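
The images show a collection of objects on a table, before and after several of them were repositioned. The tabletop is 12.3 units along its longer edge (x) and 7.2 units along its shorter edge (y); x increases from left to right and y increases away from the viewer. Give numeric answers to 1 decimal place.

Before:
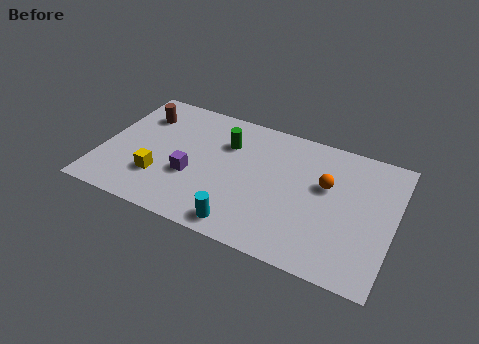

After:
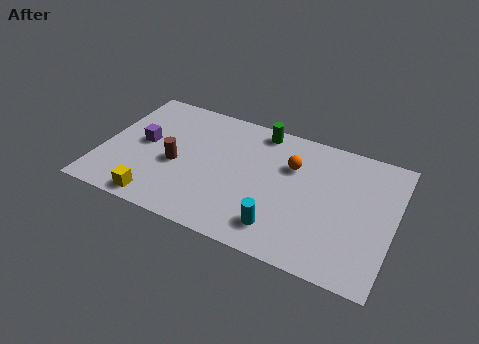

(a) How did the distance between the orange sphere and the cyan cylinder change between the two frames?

-1.2

Before: roughly 4.7 units apart; after: 3.5. That's 1.2 units closer together.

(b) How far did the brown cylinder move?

2.9

The brown cylinder was near (1.4, 5.4) before and (3.2, 3.1) after, so it travelled √(1.8² + 2.3²) ≈ 2.9 units.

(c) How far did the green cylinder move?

1.8

From (5.1, 5.1) to (6.4, 6.4), the green cylinder covered √(1.3² + 1.3²) ≈ 1.8 units.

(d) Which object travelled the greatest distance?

the brown cylinder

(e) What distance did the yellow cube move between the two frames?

1.3

The yellow cube moved from about (2.6, 2.1) to (2.7, 0.8), a distance of √(0.1² + 1.3²) ≈ 1.3.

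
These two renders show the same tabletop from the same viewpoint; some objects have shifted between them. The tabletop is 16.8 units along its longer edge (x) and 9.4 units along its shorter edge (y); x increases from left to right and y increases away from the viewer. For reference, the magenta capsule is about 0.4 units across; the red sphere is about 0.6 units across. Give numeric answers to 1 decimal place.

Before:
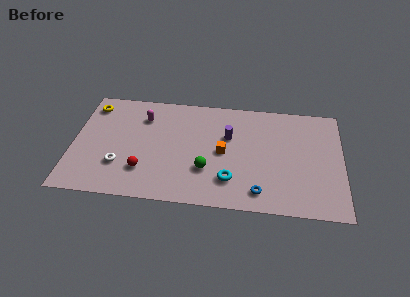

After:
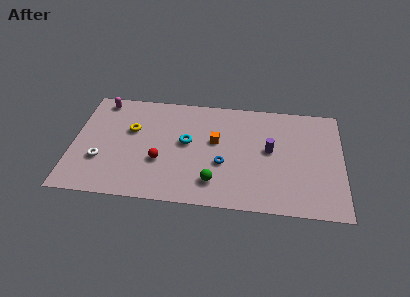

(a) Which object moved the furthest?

the cyan torus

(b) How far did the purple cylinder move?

2.8

The purple cylinder moved from about (9.7, 6.0) to (12.3, 5.1), a distance of √(2.6² + 0.9²) ≈ 2.8.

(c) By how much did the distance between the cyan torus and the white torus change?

-1.2

The distance was about 6.9 in the first image and 5.7 in the second, so they moved 1.2 units closer together.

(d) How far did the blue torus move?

3.1

The blue torus was near (11.7, 1.5) before and (9.4, 3.6) after, so it travelled √(2.3² + 2.1²) ≈ 3.1 units.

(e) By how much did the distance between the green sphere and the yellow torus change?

-2.2

Before: roughly 8.8 units apart; after: 6.6. That's 2.2 units closer together.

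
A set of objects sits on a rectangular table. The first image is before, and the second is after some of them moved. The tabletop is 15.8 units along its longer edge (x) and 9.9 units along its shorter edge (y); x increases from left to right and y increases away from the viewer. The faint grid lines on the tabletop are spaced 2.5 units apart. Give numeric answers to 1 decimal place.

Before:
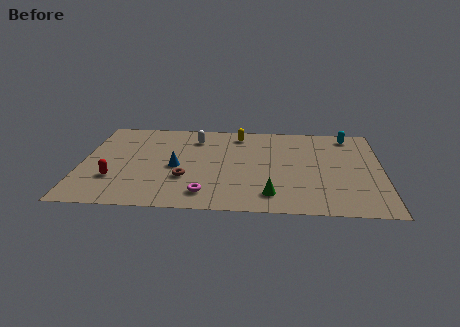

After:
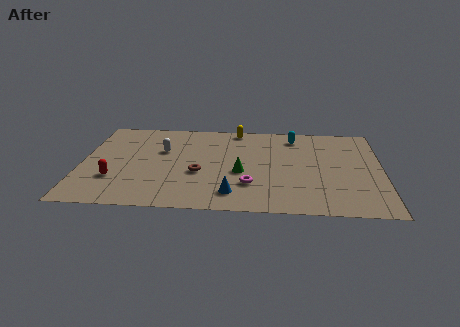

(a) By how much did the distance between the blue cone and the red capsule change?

+2.8

Before: roughly 3.5 units apart; after: 6.3. That's 2.8 units further apart.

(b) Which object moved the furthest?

the blue cone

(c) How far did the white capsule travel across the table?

2.3

From (5.9, 7.8) to (4.2, 6.3), the white capsule covered √(1.7² + 1.5²) ≈ 2.3 units.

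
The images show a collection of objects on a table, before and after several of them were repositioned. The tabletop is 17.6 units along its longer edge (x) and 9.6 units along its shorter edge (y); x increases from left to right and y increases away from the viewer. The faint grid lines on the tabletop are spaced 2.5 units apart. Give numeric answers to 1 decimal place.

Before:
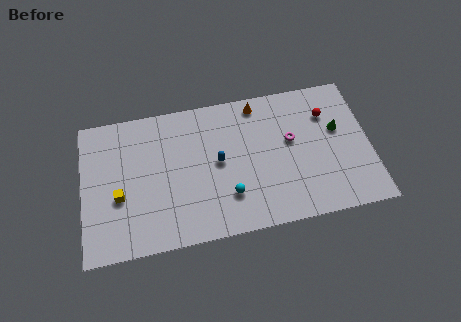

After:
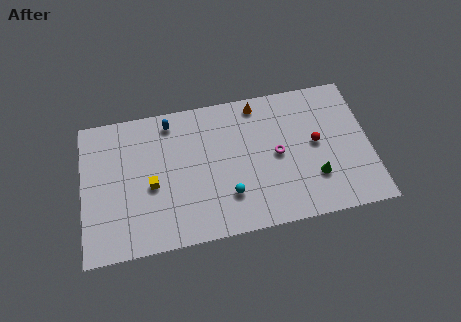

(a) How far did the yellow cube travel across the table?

2.0

The yellow cube moved from about (2.2, 3.8) to (4.2, 4.2), a distance of √(2.0² + 0.4²) ≈ 2.0.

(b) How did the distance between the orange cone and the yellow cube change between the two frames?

-1.9

The distance was about 9.9 in the first image and 8.0 in the second, so they moved 1.9 units closer together.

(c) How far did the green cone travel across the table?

3.4

The green cone moved from about (15.7, 5.8) to (14.1, 2.8), a distance of √(1.6² + 3.0²) ≈ 3.4.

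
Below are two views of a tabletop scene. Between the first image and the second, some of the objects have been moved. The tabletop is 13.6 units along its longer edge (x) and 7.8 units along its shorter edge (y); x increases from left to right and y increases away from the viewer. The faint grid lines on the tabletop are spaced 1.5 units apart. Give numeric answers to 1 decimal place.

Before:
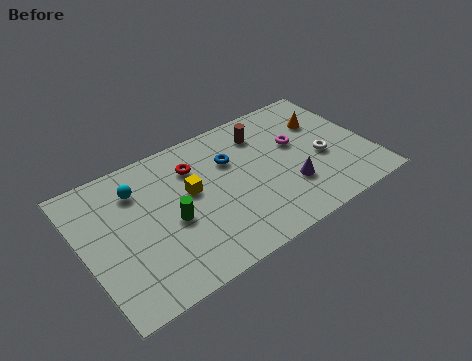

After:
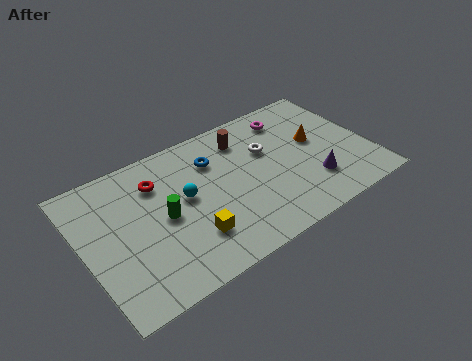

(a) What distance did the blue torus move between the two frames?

0.9

From (7.2, 5.3) to (6.4, 5.7), the blue torus covered √(0.8² + 0.4²) ≈ 0.9 units.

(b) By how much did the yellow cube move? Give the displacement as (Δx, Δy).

(-0.4, -2.4)

The yellow cube was at about (5.1, 4.5) and moved to about (4.7, 2.1).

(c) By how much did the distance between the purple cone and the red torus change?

+2.6

The distance was about 5.2 in the first image and 7.8 in the second, so they moved 2.6 units further apart.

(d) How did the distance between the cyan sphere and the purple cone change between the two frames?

-1.4

Before: roughly 7.6 units apart; after: 6.2. That's 1.4 units closer together.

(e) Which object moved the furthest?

the white torus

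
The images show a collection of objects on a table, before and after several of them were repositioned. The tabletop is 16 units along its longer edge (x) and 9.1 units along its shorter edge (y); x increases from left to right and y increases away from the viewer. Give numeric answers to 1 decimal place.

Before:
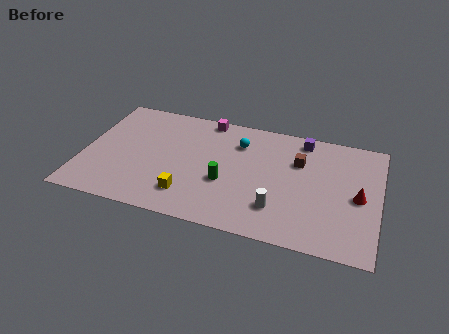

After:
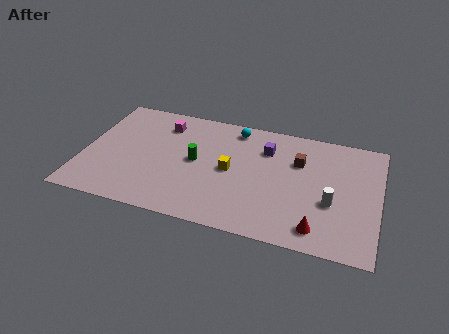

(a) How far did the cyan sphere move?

1.1

The cyan sphere was near (8.3, 6.8) before and (8.0, 7.9) after, so it travelled √(0.3² + 1.1²) ≈ 1.1 units.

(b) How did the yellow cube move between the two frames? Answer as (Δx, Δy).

(2.1, 2.5)

From the two frames, the yellow cube sits at roughly (5.9, 2.0) before and (8.0, 4.5) after.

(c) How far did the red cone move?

3.5

The red cone was near (14.9, 4.3) before and (12.9, 1.4) after, so it travelled √(2.0² + 2.9²) ≈ 3.5 units.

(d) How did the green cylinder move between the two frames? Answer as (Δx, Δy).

(-1.7, 1.2)

The green cylinder started near (7.8, 3.5) and ended near (6.1, 4.7).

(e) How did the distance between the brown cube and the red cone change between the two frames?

+1.2

Before: roughly 3.8 units apart; after: 5.0. That's 1.2 units further apart.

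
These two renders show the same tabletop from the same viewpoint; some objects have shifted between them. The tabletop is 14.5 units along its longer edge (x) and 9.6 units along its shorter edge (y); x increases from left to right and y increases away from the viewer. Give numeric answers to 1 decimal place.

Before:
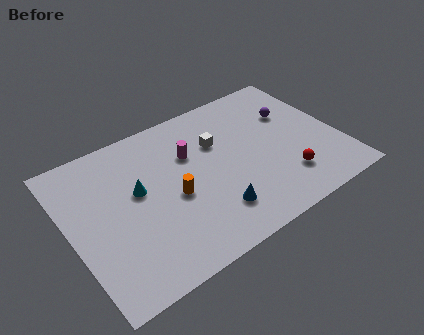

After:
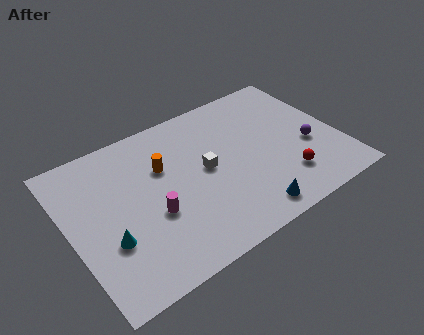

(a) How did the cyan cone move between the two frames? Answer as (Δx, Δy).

(-1.9, -2.2)

The cyan cone started near (3.7, 5.5) and ended near (1.8, 3.3).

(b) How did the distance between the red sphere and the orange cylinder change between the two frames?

+1.1

The distance was about 6.1 in the first image and 7.2 in the second, so they moved 1.1 units further apart.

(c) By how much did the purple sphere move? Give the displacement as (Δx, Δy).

(0.4, -2.6)

The purple sphere started near (12.4, 6.4) and ended near (12.8, 3.8).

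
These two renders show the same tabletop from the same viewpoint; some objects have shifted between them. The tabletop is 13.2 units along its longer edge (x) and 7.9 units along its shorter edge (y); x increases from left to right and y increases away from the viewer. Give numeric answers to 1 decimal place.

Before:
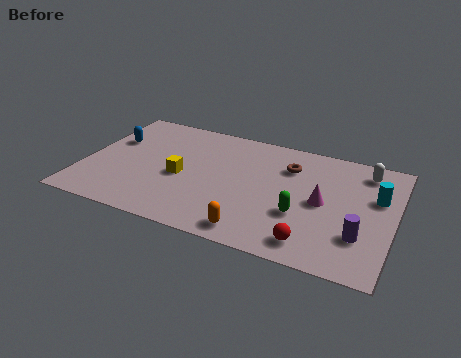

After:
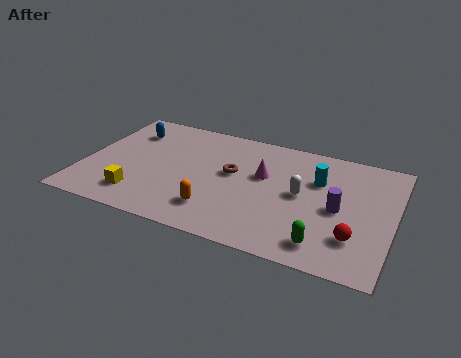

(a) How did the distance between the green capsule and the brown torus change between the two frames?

+2.2

The distance was about 3.1 in the first image and 5.3 in the second, so they moved 2.2 units further apart.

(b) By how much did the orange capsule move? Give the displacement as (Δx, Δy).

(-1.7, 0.8)

The orange capsule started near (7.6, 1.0) and ended near (5.9, 1.8).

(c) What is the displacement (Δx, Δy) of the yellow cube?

(-1.6, -1.9)

From the two frames, the yellow cube sits at roughly (4.2, 3.5) before and (2.6, 1.6) after.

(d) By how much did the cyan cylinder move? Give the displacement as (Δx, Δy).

(-2.5, 0.3)

From the two frames, the cyan cylinder sits at roughly (12.4, 5.0) before and (9.9, 5.3) after.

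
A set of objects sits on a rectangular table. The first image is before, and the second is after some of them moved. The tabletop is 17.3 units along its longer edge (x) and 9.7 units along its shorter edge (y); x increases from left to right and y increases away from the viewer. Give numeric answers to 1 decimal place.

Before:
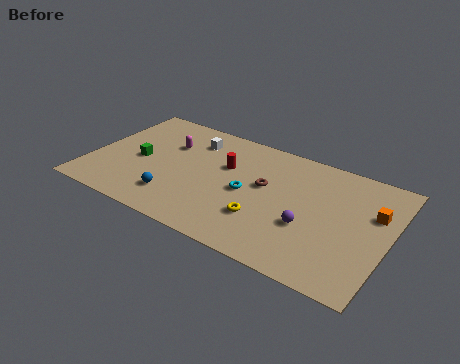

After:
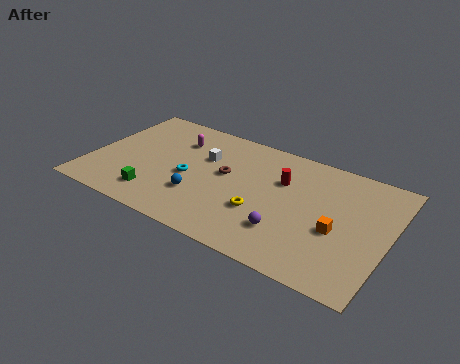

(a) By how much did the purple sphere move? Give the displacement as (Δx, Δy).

(-1.1, -1.0)

The purple sphere was at about (12.9, 3.6) and moved to about (11.8, 2.6).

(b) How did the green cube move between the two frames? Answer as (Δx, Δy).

(1.4, -2.6)

The green cube was at about (2.8, 4.5) and moved to about (4.2, 1.9).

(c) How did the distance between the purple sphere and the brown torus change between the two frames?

+1.5

Before: roughly 3.4 units apart; after: 4.9. That's 1.5 units further apart.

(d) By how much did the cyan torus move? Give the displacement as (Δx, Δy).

(-3.4, -0.3)

From the two frames, the cyan torus sits at roughly (9.2, 4.6) before and (5.8, 4.3) after.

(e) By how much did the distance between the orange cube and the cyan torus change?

+1.4

They were about 7.3 units apart before and 8.7 after — 1.4 units further apart.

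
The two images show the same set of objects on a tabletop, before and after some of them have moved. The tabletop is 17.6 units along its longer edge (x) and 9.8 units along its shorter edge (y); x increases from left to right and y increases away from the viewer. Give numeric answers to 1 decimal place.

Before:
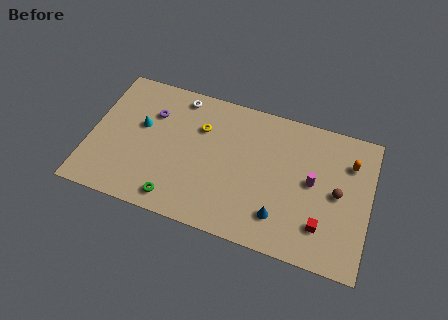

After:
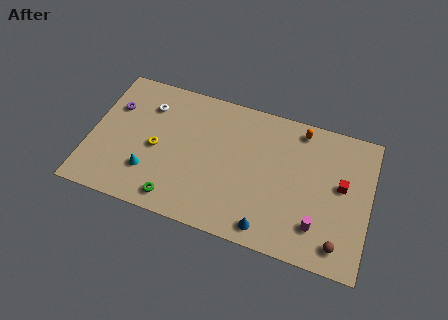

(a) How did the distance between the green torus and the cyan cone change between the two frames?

-2.9

Before: roughly 5.2 units apart; after: 2.3. That's 2.9 units closer together.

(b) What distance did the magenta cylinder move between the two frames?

2.9

The magenta cylinder moved from about (14.0, 5.2) to (14.5, 2.3), a distance of √(0.5² + 2.9²) ≈ 2.9.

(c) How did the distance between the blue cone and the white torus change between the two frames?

+0.8

They were about 9.4 units apart before and 10.2 after — 0.8 units further apart.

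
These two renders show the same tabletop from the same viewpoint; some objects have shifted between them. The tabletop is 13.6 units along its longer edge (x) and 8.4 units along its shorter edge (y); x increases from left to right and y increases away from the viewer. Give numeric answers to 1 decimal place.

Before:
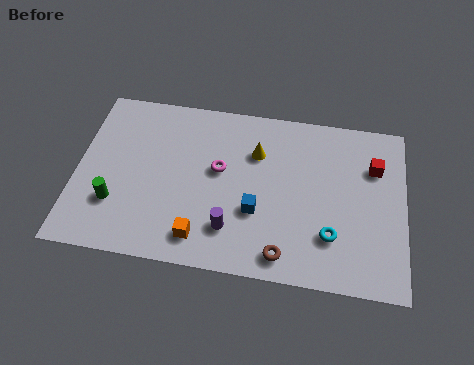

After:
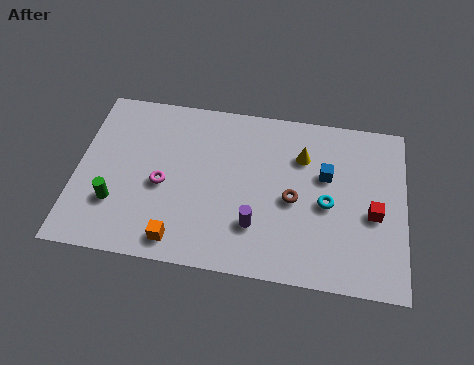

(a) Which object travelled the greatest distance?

the blue cube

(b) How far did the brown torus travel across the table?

2.7

From (8.7, 1.1) to (9.0, 3.8), the brown torus covered √(0.3² + 2.7²) ≈ 2.7 units.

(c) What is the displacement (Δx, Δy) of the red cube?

(0.0, -2.3)

From the two frames, the red cube sits at roughly (12.3, 5.9) before and (12.3, 3.6) after.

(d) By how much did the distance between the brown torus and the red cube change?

-2.7

Before: roughly 6.0 units apart; after: 3.3. That's 2.7 units closer together.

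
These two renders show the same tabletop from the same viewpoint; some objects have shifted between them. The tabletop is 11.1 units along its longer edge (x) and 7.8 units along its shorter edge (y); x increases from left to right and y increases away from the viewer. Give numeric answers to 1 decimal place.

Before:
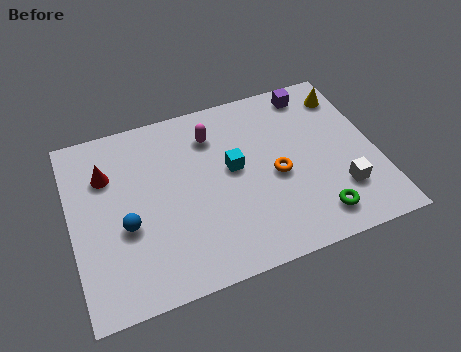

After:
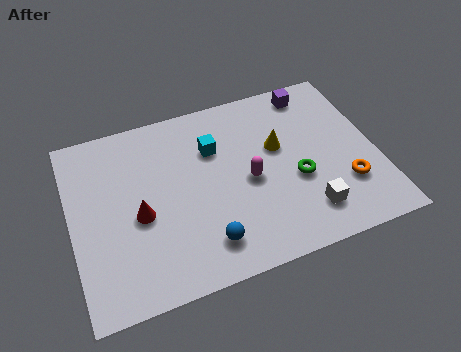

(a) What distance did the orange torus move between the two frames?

2.7

The orange torus moved from about (7.4, 3.5) to (9.8, 2.3), a distance of √(2.4² + 1.2²) ≈ 2.7.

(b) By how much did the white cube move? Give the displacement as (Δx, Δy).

(-1.3, -0.5)

From the two frames, the white cube sits at roughly (9.6, 2.1) before and (8.3, 1.6) after.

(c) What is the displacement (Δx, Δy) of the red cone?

(1.0, -2.1)

The red cone started near (1.4, 5.5) and ended near (2.4, 3.4).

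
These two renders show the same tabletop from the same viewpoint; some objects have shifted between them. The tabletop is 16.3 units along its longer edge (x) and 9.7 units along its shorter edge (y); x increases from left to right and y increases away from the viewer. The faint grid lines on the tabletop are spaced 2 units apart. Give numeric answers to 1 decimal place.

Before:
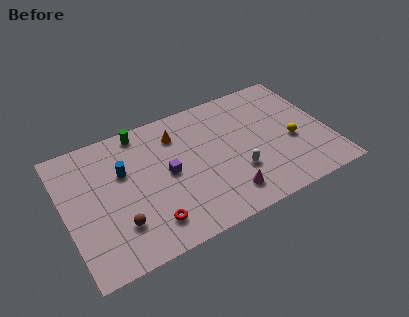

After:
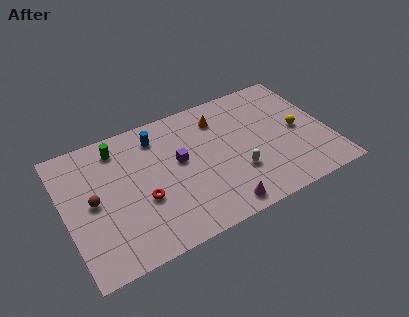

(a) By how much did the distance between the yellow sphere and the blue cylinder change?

-1.4

The distance was about 10.5 in the first image and 9.1 in the second, so they moved 1.4 units closer together.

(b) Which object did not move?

the white capsule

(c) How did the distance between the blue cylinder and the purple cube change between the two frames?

-0.3

They were about 2.9 units apart before and 2.6 after — 0.3 units closer together.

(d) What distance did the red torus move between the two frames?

1.8

From (4.8, 1.9) to (4.6, 3.7), the red torus covered √(0.2² + 1.8²) ≈ 1.8 units.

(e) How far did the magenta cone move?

0.9

The magenta cone moved from about (9.5, 1.8) to (9.0, 1.1), a distance of √(0.5² + 0.7²) ≈ 0.9.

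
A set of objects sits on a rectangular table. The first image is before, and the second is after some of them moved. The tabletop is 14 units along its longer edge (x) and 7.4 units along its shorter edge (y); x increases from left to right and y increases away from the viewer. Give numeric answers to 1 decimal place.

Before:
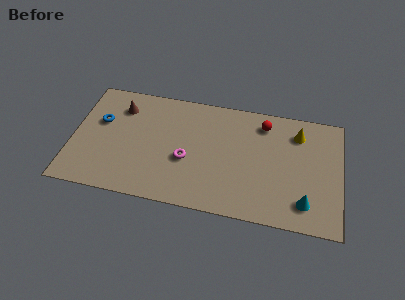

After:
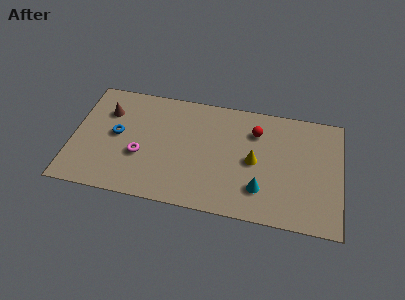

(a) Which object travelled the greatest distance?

the yellow cone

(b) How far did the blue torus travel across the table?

1.1

From (1.4, 4.6) to (2.3, 3.9), the blue torus covered √(0.9² + 0.7²) ≈ 1.1 units.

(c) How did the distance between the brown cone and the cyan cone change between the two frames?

-1.8

They were about 10.7 units apart before and 8.9 after — 1.8 units closer together.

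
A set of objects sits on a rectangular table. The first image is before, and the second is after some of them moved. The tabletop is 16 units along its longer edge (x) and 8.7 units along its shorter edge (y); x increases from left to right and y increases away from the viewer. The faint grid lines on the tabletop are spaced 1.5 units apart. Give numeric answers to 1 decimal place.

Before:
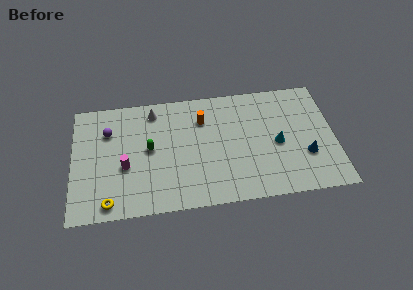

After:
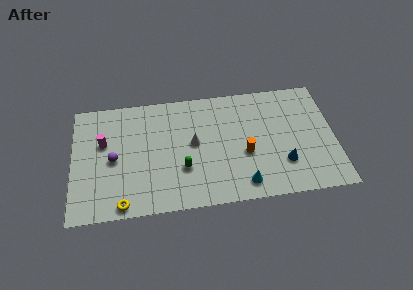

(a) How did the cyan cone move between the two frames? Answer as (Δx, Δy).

(-2.2, -2.7)

From the two frames, the cyan cone sits at roughly (12.5, 4.0) before and (10.3, 1.3) after.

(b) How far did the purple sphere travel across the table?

2.1

The purple sphere was near (2.2, 6.2) before and (2.5, 4.1) after, so it travelled √(0.3² + 2.1²) ≈ 2.1 units.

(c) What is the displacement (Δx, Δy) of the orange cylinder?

(2.5, -2.9)

The orange cylinder was at about (8.0, 6.4) and moved to about (10.5, 3.5).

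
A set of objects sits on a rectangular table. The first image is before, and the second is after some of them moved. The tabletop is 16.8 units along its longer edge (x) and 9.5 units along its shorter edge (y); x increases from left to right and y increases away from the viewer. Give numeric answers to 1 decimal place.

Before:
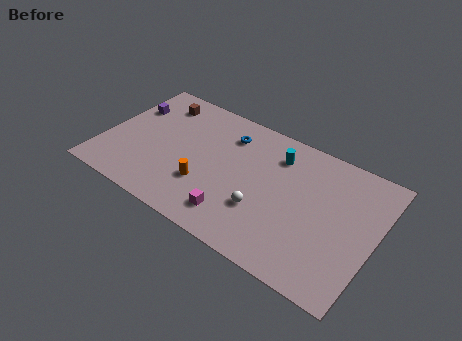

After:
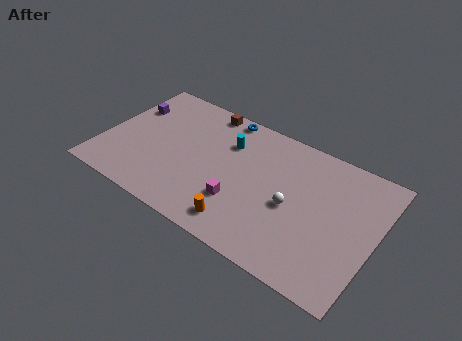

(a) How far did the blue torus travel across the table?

1.4

The blue torus was near (7.3, 7.4) before and (6.8, 8.7) after, so it travelled √(0.5² + 1.3²) ≈ 1.4 units.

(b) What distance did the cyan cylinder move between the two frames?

3.1

From (10.4, 7.4) to (7.4, 6.8), the cyan cylinder covered √(3.0² + 0.6²) ≈ 3.1 units.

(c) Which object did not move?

the purple cube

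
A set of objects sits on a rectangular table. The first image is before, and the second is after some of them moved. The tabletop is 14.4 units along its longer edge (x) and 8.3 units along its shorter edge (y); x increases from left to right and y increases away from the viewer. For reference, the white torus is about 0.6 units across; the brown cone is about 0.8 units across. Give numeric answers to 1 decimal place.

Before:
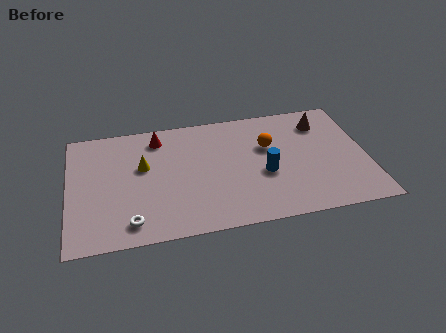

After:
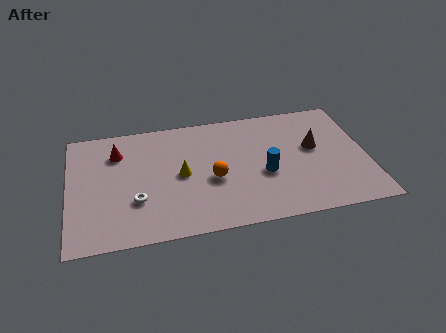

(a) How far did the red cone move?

2.1

From (4.4, 6.9) to (2.4, 6.2), the red cone covered √(2.0² + 0.7²) ≈ 2.1 units.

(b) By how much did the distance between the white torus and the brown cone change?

-1.9

Before: roughly 10.8 units apart; after: 8.9. That's 1.9 units closer together.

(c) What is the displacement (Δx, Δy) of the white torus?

(0.3, 1.4)

From the two frames, the white torus sits at roughly (2.9, 1.3) before and (3.2, 2.7) after.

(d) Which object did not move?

the blue cylinder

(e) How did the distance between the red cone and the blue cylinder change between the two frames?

+1.4

Before: roughly 6.1 units apart; after: 7.5. That's 1.4 units further apart.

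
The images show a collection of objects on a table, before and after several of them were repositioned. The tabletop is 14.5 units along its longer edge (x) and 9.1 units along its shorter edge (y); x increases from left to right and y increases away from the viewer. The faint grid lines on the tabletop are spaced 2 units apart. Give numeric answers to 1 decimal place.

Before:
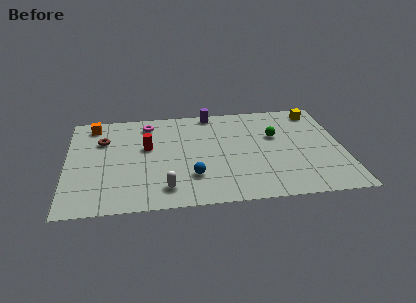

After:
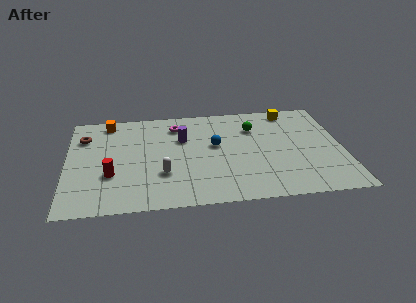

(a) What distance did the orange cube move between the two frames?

0.8

From (1.4, 7.8) to (2.2, 8.0), the orange cube covered √(0.8² + 0.2²) ≈ 0.8 units.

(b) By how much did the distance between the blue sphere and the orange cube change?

-1.1

They were about 7.4 units apart before and 6.3 after — 1.1 units closer together.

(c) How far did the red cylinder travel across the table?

3.0

From (4.2, 5.4) to (2.3, 3.1), the red cylinder covered √(1.9² + 2.3²) ≈ 3.0 units.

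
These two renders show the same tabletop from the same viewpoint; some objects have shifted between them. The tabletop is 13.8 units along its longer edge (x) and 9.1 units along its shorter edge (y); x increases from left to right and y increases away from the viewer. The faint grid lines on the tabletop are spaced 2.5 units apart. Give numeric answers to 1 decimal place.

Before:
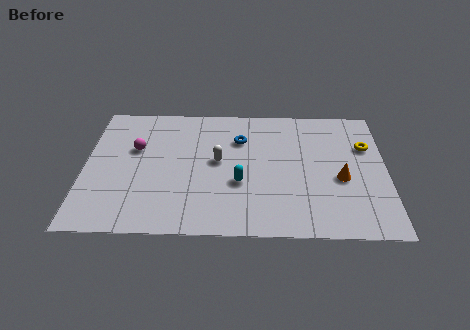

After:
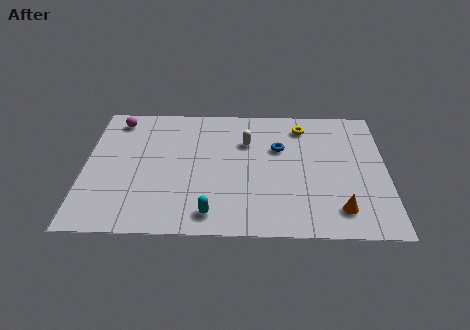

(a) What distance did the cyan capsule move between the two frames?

2.5

From (7.1, 3.4) to (5.8, 1.3), the cyan capsule covered √(1.3² + 2.1²) ≈ 2.5 units.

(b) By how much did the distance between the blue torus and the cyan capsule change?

+2.4

The distance was about 3.1 in the first image and 5.5 in the second, so they moved 2.4 units further apart.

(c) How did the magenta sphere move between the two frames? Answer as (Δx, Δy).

(-0.9, 2.1)

The magenta sphere was at about (2.3, 5.7) and moved to about (1.4, 7.8).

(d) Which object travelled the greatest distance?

the yellow torus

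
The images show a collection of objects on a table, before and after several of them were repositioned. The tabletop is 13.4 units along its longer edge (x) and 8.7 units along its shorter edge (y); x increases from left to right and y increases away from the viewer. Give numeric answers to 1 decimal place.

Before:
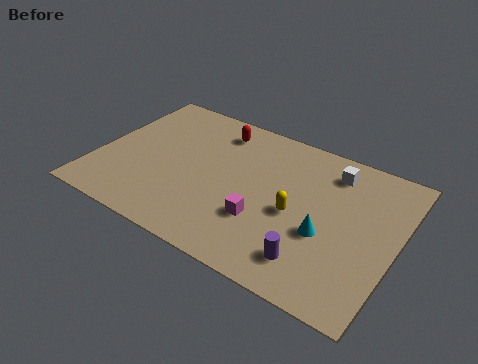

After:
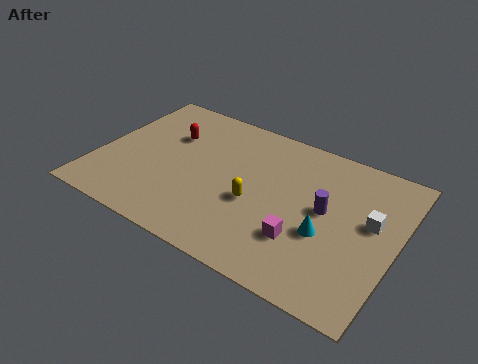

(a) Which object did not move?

the cyan cone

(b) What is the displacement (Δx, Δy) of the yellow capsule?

(-1.8, -0.3)

From the two frames, the yellow capsule sits at roughly (9.0, 3.9) before and (7.2, 3.6) after.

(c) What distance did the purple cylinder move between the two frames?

3.0

The purple cylinder was near (10.1, 1.7) before and (10.2, 4.7) after, so it travelled √(0.1² + 3.0²) ≈ 3.0 units.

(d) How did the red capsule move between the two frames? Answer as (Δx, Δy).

(-2.0, -1.3)

The red capsule was at about (4.9, 7.2) and moved to about (2.9, 5.9).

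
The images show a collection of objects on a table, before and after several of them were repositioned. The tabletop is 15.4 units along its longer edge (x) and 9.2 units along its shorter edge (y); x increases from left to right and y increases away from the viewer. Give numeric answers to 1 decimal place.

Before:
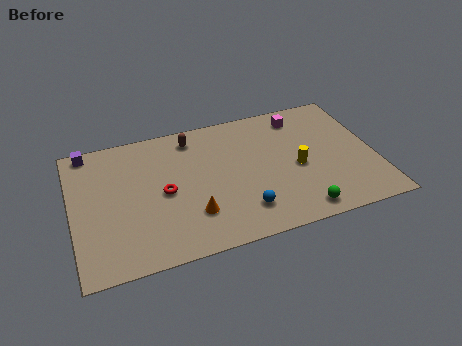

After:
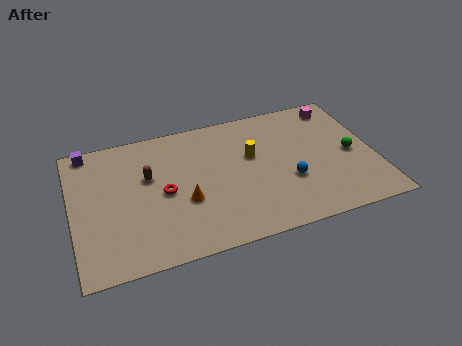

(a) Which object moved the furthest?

the green sphere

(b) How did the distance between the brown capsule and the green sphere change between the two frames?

+2.1

The distance was about 8.3 in the first image and 10.4 in the second, so they moved 2.1 units further apart.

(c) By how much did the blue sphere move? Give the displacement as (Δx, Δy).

(2.5, 1.3)

The blue sphere was at about (8.4, 2.0) and moved to about (10.9, 3.3).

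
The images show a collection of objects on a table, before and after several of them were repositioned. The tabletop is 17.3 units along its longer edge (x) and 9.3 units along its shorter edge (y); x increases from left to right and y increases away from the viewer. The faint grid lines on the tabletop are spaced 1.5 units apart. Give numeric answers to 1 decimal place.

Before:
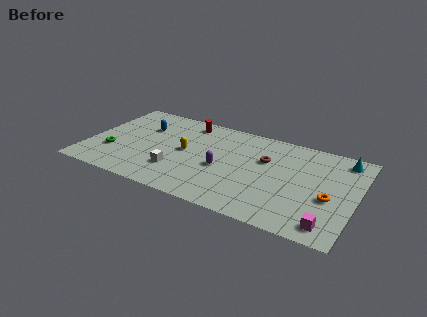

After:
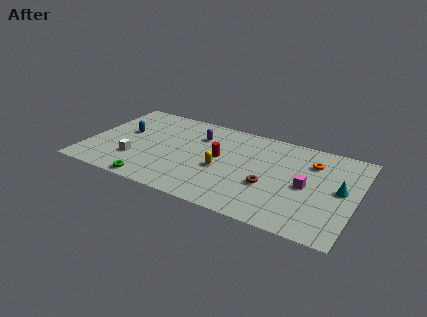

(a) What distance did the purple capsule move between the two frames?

3.4

The purple capsule was near (8.8, 4.0) before and (6.9, 6.8) after, so it travelled √(1.9² + 2.8²) ≈ 3.4 units.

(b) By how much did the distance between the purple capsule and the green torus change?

-0.8

They were about 7.2 units apart before and 6.4 after — 0.8 units closer together.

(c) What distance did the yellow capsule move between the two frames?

2.7

The yellow capsule was near (6.3, 4.8) before and (8.8, 3.9) after, so it travelled √(2.5² + 0.9²) ≈ 2.7 units.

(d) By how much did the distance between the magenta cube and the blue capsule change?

-1.6

They were about 13.6 units apart before and 12.0 after — 1.6 units closer together.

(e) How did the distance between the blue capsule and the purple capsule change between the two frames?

-1.1

The distance was about 6.0 in the first image and 4.9 in the second, so they moved 1.1 units closer together.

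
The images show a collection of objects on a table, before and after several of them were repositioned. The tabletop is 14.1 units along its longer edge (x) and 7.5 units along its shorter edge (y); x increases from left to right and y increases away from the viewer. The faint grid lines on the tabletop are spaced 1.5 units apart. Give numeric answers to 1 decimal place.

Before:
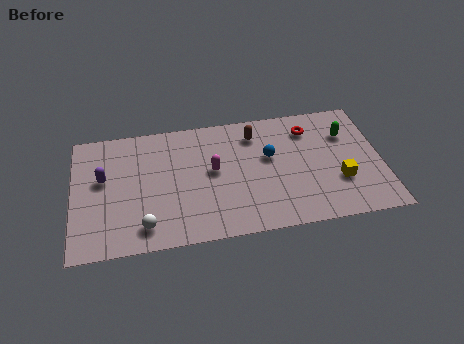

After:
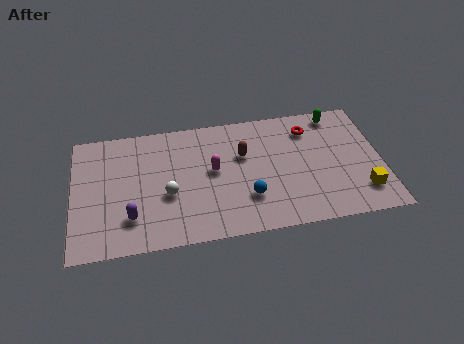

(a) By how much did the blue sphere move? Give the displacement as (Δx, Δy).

(-1.1, -2.3)

The blue sphere started near (9.0, 4.5) and ended near (7.9, 2.2).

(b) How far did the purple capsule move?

2.8

The purple capsule was near (1.4, 4.4) before and (2.6, 1.9) after, so it travelled √(1.2² + 2.5²) ≈ 2.8 units.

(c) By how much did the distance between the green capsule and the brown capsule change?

+0.5

Before: roughly 4.3 units apart; after: 4.8. That's 0.5 units further apart.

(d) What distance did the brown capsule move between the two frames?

1.3

From (8.4, 6.0) to (7.8, 4.8), the brown capsule covered √(0.6² + 1.2²) ≈ 1.3 units.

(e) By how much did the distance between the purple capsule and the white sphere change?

-1.6

Before: roughly 3.6 units apart; after: 2.0. That's 1.6 units closer together.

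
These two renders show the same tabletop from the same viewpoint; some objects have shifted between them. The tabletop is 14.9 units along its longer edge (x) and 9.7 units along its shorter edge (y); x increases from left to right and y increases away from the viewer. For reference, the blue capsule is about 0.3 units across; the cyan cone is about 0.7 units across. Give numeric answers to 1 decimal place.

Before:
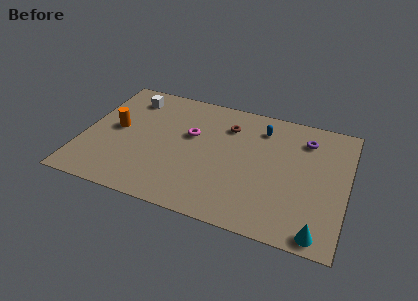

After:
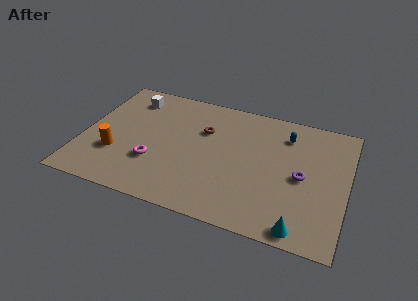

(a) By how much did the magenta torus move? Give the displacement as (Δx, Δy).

(-1.8, -2.8)

The magenta torus was at about (6.0, 5.9) and moved to about (4.2, 3.1).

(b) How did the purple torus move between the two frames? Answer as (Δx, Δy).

(0.0, -3.0)

The purple torus was at about (12.4, 7.6) and moved to about (12.4, 4.6).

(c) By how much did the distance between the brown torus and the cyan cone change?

-0.4

Before: roughly 8.5 units apart; after: 8.1. That's 0.4 units closer together.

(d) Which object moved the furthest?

the magenta torus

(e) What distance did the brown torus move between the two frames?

1.5

The brown torus moved from about (8.0, 7.3) to (6.7, 6.5), a distance of √(1.3² + 0.8²) ≈ 1.5.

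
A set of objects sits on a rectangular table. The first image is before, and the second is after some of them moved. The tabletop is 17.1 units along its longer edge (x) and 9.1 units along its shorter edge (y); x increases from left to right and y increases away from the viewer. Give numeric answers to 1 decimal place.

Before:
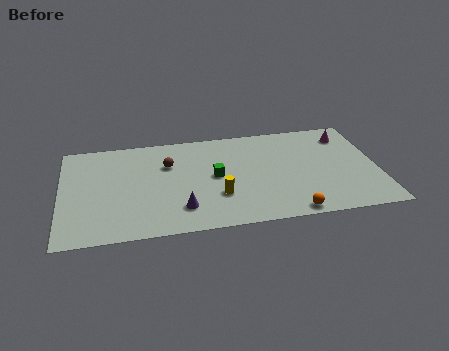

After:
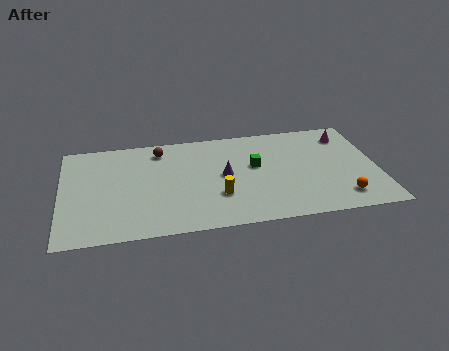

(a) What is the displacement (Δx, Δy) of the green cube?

(2.2, 0.6)

The green cube was at about (8.3, 4.7) and moved to about (10.5, 5.3).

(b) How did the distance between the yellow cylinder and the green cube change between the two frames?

+1.4

Before: roughly 1.8 units apart; after: 3.2. That's 1.4 units further apart.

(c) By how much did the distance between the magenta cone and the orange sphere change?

-1.7

They were about 7.3 units apart before and 5.6 after — 1.7 units closer together.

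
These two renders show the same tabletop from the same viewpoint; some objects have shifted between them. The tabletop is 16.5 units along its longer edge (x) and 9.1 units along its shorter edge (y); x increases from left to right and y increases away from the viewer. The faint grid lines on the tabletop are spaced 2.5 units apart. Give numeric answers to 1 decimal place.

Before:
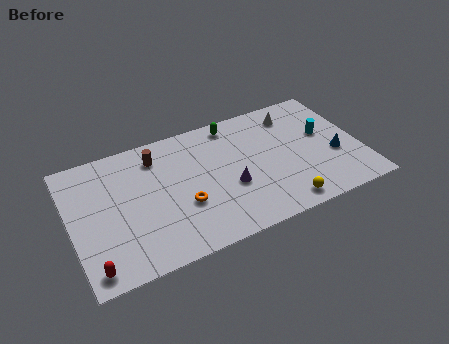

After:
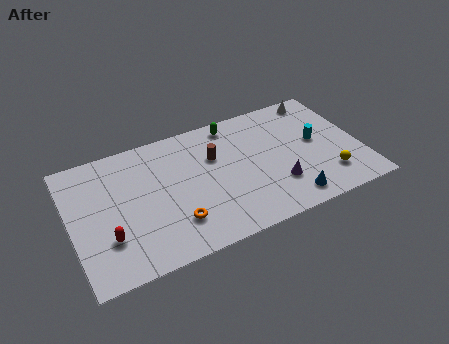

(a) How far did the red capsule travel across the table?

1.9

The red capsule was near (0.9, 1.1) before and (1.9, 2.7) after, so it travelled √(1.0² + 1.6²) ≈ 1.9 units.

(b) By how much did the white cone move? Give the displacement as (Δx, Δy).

(1.6, 0.7)

From the two frames, the white cone sits at roughly (13.1, 7.4) before and (14.7, 8.1) after.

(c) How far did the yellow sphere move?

3.0

The yellow sphere was near (11.6, 1.1) before and (14.4, 2.1) after, so it travelled √(2.8² + 1.0²) ≈ 3.0 units.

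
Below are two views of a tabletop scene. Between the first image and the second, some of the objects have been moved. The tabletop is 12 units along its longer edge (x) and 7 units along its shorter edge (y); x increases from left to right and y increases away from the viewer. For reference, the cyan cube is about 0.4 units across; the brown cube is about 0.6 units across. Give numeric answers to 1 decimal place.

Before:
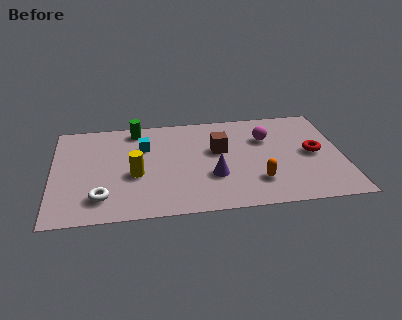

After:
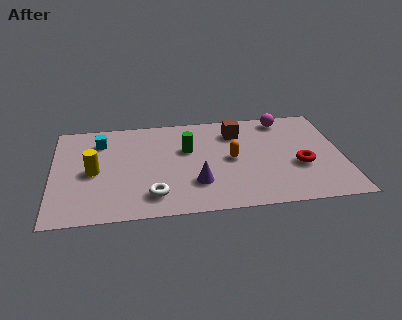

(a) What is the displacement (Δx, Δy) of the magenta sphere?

(0.8, 1.3)

The magenta sphere started near (8.9, 4.8) and ended near (9.7, 6.1).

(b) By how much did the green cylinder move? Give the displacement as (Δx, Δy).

(2.1, -1.7)

The green cylinder started near (3.5, 6.1) and ended near (5.6, 4.4).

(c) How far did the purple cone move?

0.8

The purple cone was near (6.6, 2.4) before and (5.9, 2.0) after, so it travelled √(0.7² + 0.4²) ≈ 0.8 units.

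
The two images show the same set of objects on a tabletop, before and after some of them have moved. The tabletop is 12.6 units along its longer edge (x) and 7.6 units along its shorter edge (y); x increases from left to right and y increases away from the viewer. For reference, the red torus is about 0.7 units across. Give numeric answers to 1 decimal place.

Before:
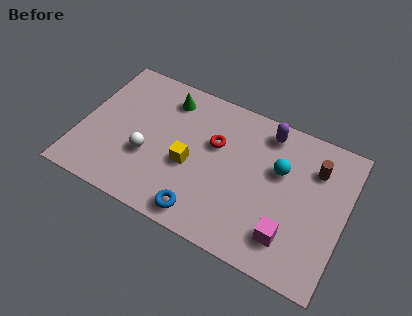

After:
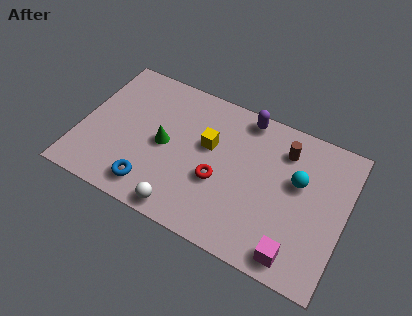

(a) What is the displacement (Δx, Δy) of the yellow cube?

(0.7, 1.4)

The yellow cube started near (5.3, 3.2) and ended near (6.0, 4.6).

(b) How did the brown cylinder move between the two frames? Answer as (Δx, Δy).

(-1.5, 0.3)

The brown cylinder started near (11.0, 5.6) and ended near (9.5, 5.9).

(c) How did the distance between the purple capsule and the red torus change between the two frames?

+1.0

They were about 2.9 units apart before and 3.9 after — 1.0 units further apart.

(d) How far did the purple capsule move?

1.1

The purple capsule was near (8.6, 6.5) before and (7.5, 6.8) after, so it travelled √(1.1² + 0.3²) ≈ 1.1 units.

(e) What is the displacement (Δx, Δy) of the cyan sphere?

(0.9, -0.2)

The cyan sphere was at about (9.4, 4.8) and moved to about (10.3, 4.6).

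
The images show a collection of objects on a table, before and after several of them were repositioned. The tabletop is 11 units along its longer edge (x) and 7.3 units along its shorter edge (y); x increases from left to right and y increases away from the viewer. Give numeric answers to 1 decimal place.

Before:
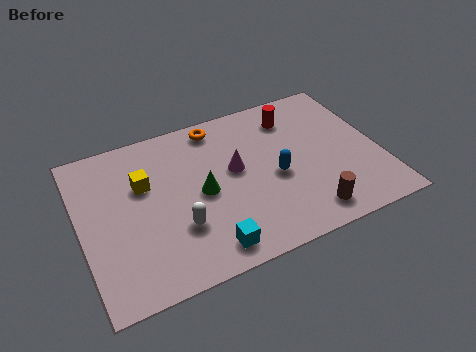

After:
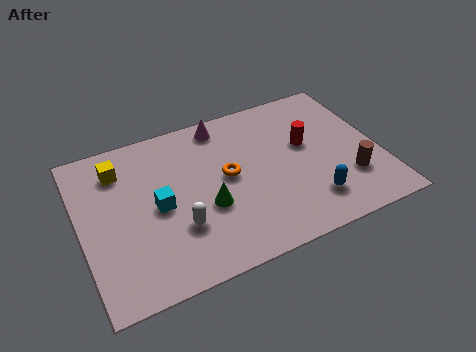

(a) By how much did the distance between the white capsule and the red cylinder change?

-0.5

Before: roughly 5.9 units apart; after: 5.4. That's 0.5 units closer together.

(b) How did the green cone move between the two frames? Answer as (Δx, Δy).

(0.1, -0.7)

The green cone started near (4.4, 3.5) and ended near (4.5, 2.8).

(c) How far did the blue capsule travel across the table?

1.9

From (7.1, 3.2) to (8.2, 1.6), the blue capsule covered √(1.1² + 1.6²) ≈ 1.9 units.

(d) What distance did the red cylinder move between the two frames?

1.5

From (8.1, 5.8) to (8.4, 4.3), the red cylinder covered √(0.3² + 1.5²) ≈ 1.5 units.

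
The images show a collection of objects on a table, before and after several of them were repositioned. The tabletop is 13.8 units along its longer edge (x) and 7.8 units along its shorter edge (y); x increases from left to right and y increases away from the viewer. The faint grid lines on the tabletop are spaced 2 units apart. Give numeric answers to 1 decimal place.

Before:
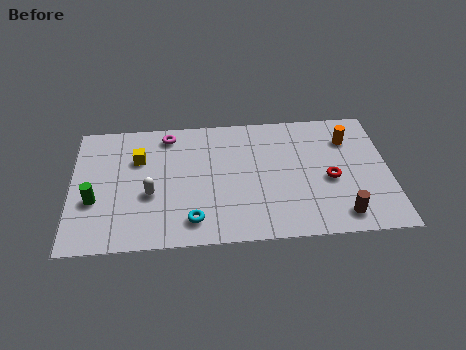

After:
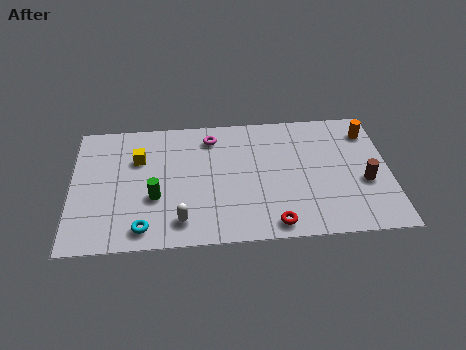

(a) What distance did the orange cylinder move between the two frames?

1.0

The orange cylinder moved from about (12.1, 5.8) to (13.0, 6.2), a distance of √(0.9² + 0.4²) ≈ 1.0.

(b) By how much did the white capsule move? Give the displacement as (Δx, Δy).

(1.3, -1.7)

The white capsule was at about (3.4, 3.1) and moved to about (4.7, 1.4).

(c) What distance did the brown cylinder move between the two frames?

2.2

The brown cylinder was near (11.6, 1.2) before and (12.7, 3.1) after, so it travelled √(1.1² + 1.9²) ≈ 2.2 units.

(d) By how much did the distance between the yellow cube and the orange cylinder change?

+0.9

Before: roughly 9.2 units apart; after: 10.1. That's 0.9 units further apart.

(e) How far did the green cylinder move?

2.6

The green cylinder was near (1.0, 2.9) before and (3.6, 2.9) after, so it travelled √(2.6² + 0.0²) ≈ 2.6 units.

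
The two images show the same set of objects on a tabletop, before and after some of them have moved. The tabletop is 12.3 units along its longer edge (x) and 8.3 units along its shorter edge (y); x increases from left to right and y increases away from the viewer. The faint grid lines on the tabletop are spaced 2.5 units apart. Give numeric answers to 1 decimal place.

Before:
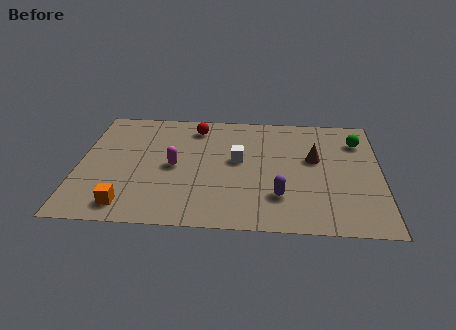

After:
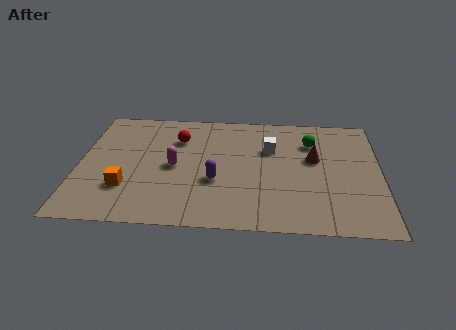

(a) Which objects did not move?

the brown cone and the magenta capsule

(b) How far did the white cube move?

1.6

The white cube was near (6.5, 4.6) before and (7.8, 5.5) after, so it travelled √(1.3² + 0.9²) ≈ 1.6 units.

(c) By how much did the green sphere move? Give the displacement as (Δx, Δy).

(-1.9, -0.2)

From the two frames, the green sphere sits at roughly (11.4, 6.3) before and (9.5, 6.1) after.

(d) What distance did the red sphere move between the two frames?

1.1

From (4.7, 6.9) to (4.0, 6.0), the red sphere covered √(0.7² + 0.9²) ≈ 1.1 units.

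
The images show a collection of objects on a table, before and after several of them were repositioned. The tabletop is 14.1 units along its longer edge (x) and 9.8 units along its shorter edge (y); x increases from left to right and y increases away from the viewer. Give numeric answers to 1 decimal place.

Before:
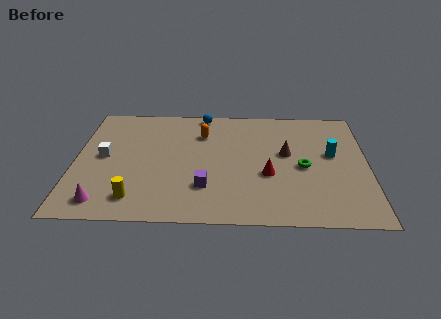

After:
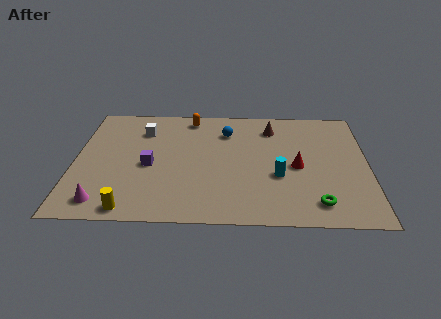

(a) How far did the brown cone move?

2.3

From (10.2, 5.6) to (9.5, 7.8), the brown cone covered √(0.7² + 2.2²) ≈ 2.3 units.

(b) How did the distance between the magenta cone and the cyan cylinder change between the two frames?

-3.1

The distance was about 11.7 in the first image and 8.6 in the second, so they moved 3.1 units closer together.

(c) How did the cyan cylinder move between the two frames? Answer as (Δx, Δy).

(-2.6, -1.9)

The cyan cylinder started near (12.4, 5.6) and ended near (9.8, 3.7).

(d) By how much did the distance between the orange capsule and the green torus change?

+3.7

They were about 5.6 units apart before and 9.3 after — 3.7 units further apart.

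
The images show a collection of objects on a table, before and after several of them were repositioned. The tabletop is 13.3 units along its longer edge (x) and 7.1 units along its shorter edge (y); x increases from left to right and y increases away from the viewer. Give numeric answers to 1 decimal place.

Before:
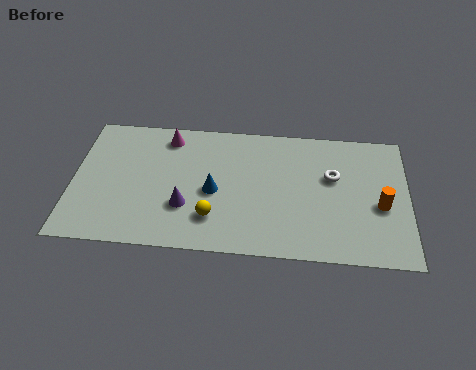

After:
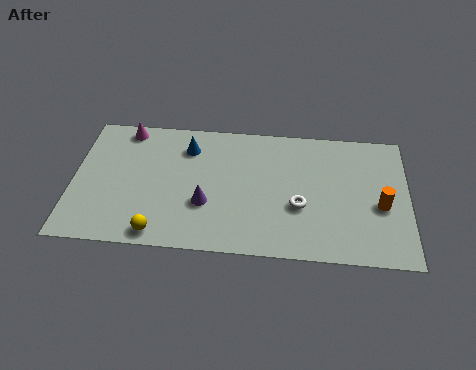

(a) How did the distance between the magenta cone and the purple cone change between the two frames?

+1.2

They were about 3.8 units apart before and 5.0 after — 1.2 units further apart.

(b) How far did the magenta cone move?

1.7

The magenta cone moved from about (3.7, 6.0) to (2.0, 6.3), a distance of √(1.7² + 0.3²) ≈ 1.7.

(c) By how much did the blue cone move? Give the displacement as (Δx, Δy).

(-1.1, 2.3)

From the two frames, the blue cone sits at roughly (5.6, 3.2) before and (4.5, 5.5) after.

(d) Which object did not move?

the orange cylinder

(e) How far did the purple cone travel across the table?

0.8

The purple cone was near (4.5, 2.3) before and (5.3, 2.5) after, so it travelled √(0.8² + 0.2²) ≈ 0.8 units.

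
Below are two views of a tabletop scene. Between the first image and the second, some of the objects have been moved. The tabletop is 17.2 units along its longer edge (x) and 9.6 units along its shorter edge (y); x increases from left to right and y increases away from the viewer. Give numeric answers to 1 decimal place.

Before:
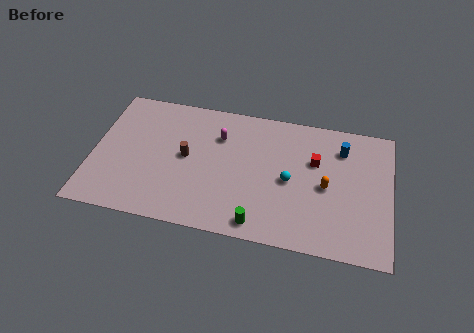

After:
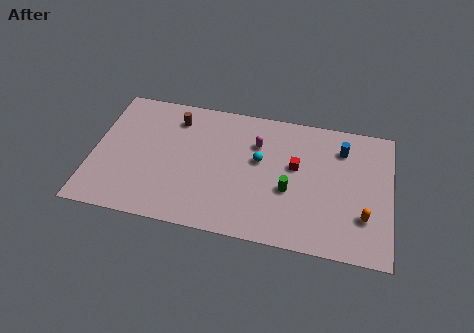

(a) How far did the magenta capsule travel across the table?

2.2

The magenta capsule moved from about (7.2, 6.9) to (9.4, 6.8), a distance of √(2.2² + 0.1²) ≈ 2.2.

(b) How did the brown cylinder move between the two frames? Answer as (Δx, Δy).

(-0.8, 2.7)

From the two frames, the brown cylinder sits at roughly (5.4, 5.0) before and (4.6, 7.7) after.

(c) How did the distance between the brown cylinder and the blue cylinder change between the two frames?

+0.5

The distance was about 9.2 in the first image and 9.7 in the second, so they moved 0.5 units further apart.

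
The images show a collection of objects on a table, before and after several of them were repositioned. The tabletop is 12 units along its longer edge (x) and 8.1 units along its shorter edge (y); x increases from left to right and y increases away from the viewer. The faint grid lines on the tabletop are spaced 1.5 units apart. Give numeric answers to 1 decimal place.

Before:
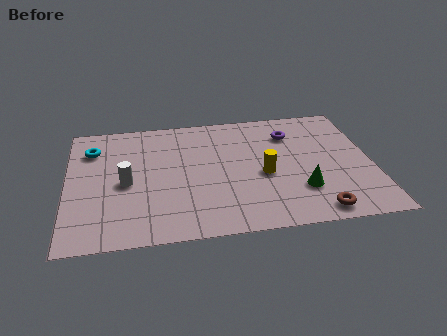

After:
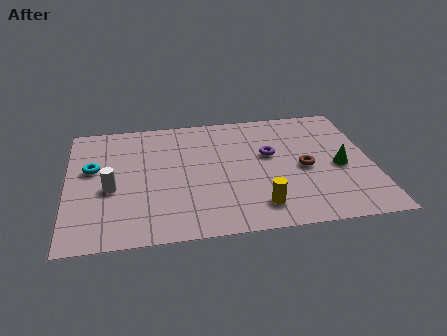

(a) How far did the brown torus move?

2.8

From (9.6, 0.9) to (9.3, 3.7), the brown torus covered √(0.3² + 2.8²) ≈ 2.8 units.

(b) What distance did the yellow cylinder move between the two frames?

2.0

The yellow cylinder moved from about (7.7, 3.5) to (7.4, 1.5), a distance of √(0.3² + 2.0²) ≈ 2.0.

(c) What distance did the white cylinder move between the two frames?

0.7

From (2.3, 3.7) to (1.7, 3.4), the white cylinder covered √(0.6² + 0.3²) ≈ 0.7 units.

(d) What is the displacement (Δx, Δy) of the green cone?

(1.6, 1.3)

The green cone started near (9.1, 2.3) and ended near (10.7, 3.6).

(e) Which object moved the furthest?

the brown torus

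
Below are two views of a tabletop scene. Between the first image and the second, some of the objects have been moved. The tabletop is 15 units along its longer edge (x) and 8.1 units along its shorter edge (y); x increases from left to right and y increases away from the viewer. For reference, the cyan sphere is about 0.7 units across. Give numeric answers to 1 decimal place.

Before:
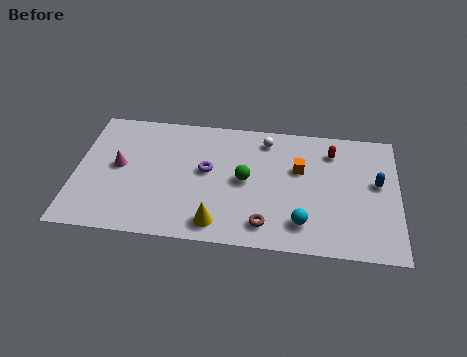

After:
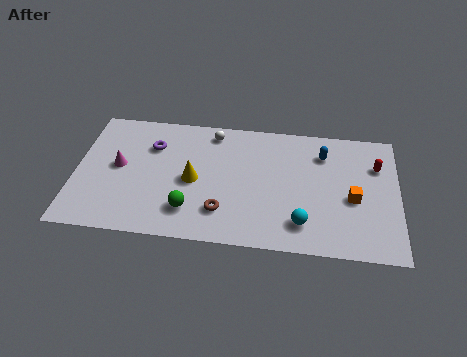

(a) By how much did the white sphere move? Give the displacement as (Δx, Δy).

(-2.5, 0.2)

The white sphere was at about (8.8, 6.8) and moved to about (6.3, 7.0).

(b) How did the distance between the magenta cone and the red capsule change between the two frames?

+2.0

The distance was about 10.1 in the first image and 12.1 in the second, so they moved 2.0 units further apart.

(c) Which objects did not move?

the magenta cone and the cyan sphere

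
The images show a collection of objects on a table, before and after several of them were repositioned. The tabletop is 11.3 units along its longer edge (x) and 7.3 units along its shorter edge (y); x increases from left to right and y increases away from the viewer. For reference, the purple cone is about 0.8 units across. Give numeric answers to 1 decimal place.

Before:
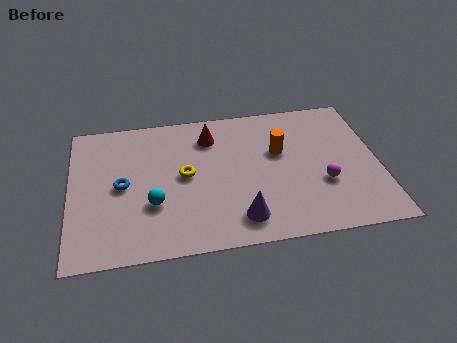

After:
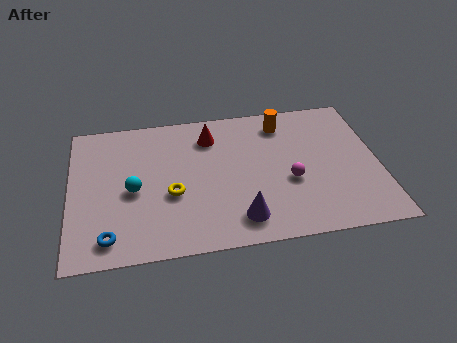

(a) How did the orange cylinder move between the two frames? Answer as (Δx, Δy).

(0.2, 1.5)

The orange cylinder started near (7.7, 4.5) and ended near (7.9, 6.0).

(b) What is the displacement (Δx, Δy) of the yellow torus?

(-0.5, -0.9)

From the two frames, the yellow torus sits at roughly (4.2, 3.8) before and (3.7, 2.9) after.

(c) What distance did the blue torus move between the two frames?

2.5

The blue torus moved from about (1.9, 3.6) to (1.4, 1.1), a distance of √(0.5² + 2.5²) ≈ 2.5.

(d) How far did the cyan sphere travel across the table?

1.1

The cyan sphere was near (3.0, 2.5) before and (2.3, 3.3) after, so it travelled √(0.7² + 0.8²) ≈ 1.1 units.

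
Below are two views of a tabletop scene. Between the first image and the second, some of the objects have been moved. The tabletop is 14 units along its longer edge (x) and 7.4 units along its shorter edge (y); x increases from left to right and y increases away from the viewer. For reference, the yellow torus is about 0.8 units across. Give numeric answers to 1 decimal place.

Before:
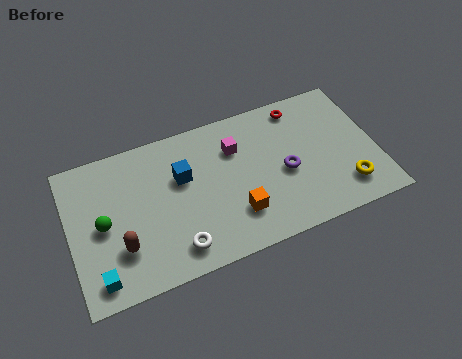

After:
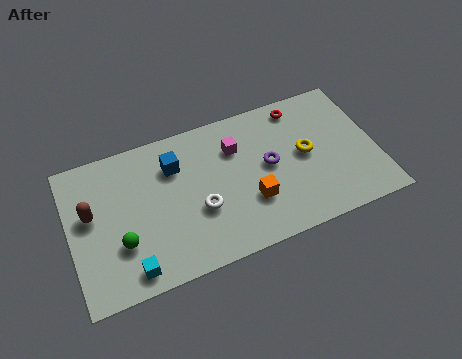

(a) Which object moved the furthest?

the yellow torus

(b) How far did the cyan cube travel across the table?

1.4

The cyan cube was near (1.1, 1.1) before and (2.5, 1.0) after, so it travelled √(1.4² + 0.1²) ≈ 1.4 units.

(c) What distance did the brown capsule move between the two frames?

2.4

The brown capsule moved from about (2.2, 2.2) to (1.0, 4.3), a distance of √(1.2² + 2.1²) ≈ 2.4.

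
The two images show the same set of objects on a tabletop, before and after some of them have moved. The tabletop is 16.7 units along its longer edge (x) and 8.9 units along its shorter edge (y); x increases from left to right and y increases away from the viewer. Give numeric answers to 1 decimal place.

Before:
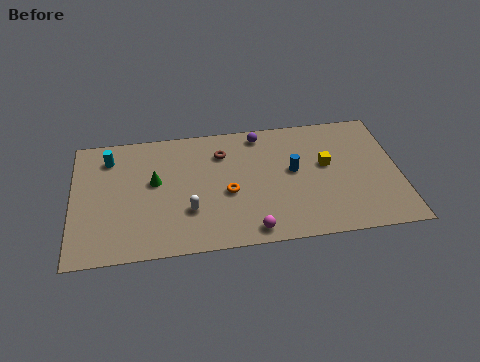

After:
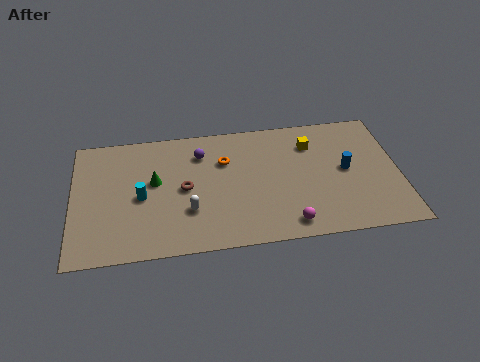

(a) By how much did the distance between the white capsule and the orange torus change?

+1.6

The distance was about 2.2 in the first image and 3.8 in the second, so they moved 1.6 units further apart.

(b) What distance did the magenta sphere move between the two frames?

1.9

The magenta sphere was near (9.0, 1.0) before and (10.9, 1.2) after, so it travelled √(1.9² + 0.2²) ≈ 1.9 units.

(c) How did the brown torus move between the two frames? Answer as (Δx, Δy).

(-2.0, -2.3)

From the two frames, the brown torus sits at roughly (7.7, 6.7) before and (5.7, 4.4) after.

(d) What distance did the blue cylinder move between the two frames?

2.7

The blue cylinder was near (11.3, 4.9) before and (14.0, 4.6) after, so it travelled √(2.7² + 0.3²) ≈ 2.7 units.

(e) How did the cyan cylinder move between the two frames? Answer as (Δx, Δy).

(1.6, -3.0)

From the two frames, the cyan cylinder sits at roughly (1.9, 7.1) before and (3.5, 4.1) after.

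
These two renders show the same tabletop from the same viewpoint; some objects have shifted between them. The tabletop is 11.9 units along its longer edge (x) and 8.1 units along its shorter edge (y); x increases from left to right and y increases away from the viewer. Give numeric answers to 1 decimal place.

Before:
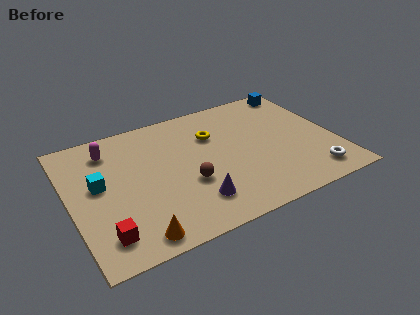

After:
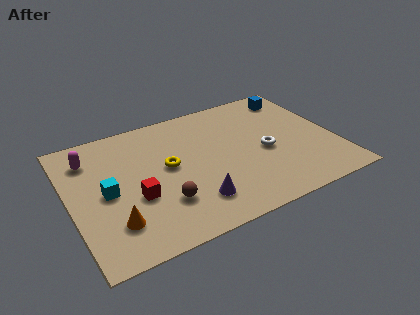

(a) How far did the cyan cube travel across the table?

0.7

The cyan cube was near (1.3, 4.5) before and (1.6, 3.9) after, so it travelled √(0.3² + 0.6²) ≈ 0.7 units.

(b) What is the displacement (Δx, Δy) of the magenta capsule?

(-0.9, -0.2)

The magenta capsule started near (2.0, 6.5) and ended near (1.1, 6.3).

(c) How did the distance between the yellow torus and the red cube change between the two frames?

-4.7

They were about 6.8 units apart before and 2.1 after — 4.7 units closer together.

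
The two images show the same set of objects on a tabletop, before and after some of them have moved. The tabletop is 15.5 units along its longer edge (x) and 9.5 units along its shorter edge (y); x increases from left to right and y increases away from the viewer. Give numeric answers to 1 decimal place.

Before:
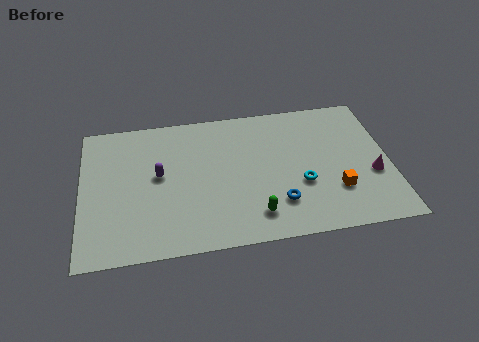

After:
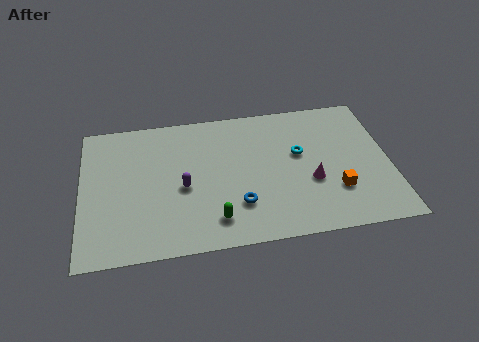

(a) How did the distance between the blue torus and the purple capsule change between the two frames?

-3.4

They were about 6.5 units apart before and 3.1 after — 3.4 units closer together.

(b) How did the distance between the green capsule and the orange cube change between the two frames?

+2.0

The distance was about 4.2 in the first image and 6.2 in the second, so they moved 2.0 units further apart.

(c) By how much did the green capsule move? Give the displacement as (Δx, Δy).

(-2.0, 0.0)

The green capsule started near (8.6, 1.8) and ended near (6.6, 1.8).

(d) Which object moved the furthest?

the magenta cone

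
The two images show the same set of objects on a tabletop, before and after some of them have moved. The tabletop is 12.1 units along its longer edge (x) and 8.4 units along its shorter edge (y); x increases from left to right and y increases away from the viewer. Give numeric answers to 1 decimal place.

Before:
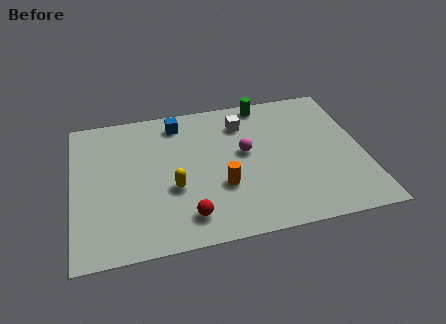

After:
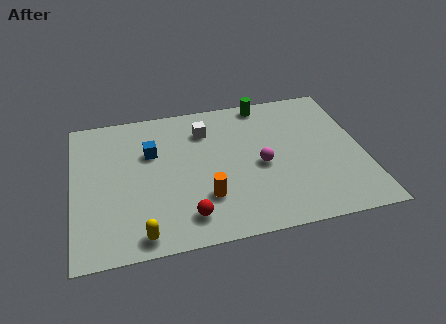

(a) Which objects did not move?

the red sphere and the green cylinder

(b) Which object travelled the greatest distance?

the yellow capsule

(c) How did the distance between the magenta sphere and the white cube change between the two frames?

+1.6

Before: roughly 1.8 units apart; after: 3.4. That's 1.6 units further apart.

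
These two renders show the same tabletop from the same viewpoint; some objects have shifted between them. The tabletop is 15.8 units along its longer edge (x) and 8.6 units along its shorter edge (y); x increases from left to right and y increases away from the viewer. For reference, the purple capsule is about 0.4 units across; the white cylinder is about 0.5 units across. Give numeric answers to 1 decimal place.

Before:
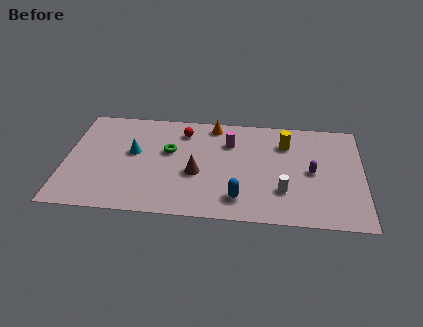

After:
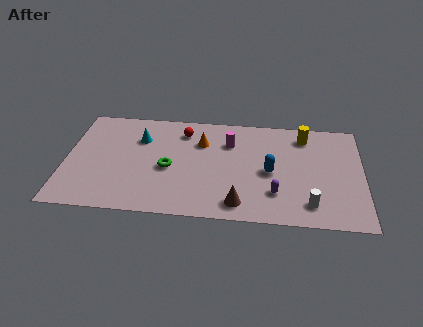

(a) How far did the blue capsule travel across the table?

2.8

The blue capsule moved from about (9.3, 1.7) to (10.9, 4.0), a distance of √(1.6² + 2.3²) ≈ 2.8.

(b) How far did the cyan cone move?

1.2

The cyan cone moved from about (3.6, 4.9) to (3.9, 6.1), a distance of √(0.3² + 1.2²) ≈ 1.2.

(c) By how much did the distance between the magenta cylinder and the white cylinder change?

+1.6

The distance was about 4.7 in the first image and 6.3 in the second, so they moved 1.6 units further apart.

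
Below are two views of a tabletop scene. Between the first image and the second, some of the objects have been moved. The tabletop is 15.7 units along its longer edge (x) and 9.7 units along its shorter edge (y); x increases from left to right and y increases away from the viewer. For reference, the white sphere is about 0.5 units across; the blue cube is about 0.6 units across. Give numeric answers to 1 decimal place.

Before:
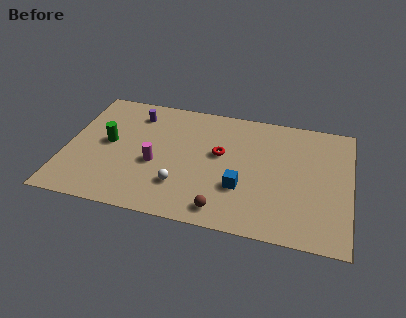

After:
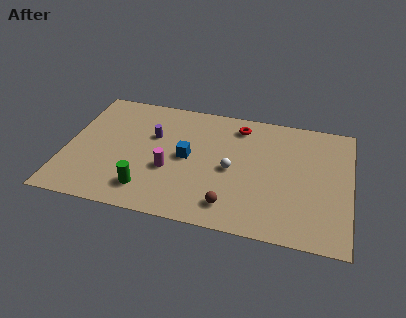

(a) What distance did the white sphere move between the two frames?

3.3

The white sphere was near (6.5, 2.6) before and (9.2, 4.5) after, so it travelled √(2.7² + 1.9²) ≈ 3.3 units.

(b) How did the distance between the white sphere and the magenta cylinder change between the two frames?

+1.4

They were about 2.1 units apart before and 3.5 after — 1.4 units further apart.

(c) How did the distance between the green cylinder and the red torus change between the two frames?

+1.6

Before: roughly 6.2 units apart; after: 7.8. That's 1.6 units further apart.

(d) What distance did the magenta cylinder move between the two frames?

0.9

From (5.0, 4.0) to (5.8, 3.7), the magenta cylinder covered √(0.8² + 0.3²) ≈ 0.9 units.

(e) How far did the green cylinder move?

4.0

The green cylinder moved from about (2.3, 5.1) to (4.7, 1.9), a distance of √(2.4² + 3.2²) ≈ 4.0.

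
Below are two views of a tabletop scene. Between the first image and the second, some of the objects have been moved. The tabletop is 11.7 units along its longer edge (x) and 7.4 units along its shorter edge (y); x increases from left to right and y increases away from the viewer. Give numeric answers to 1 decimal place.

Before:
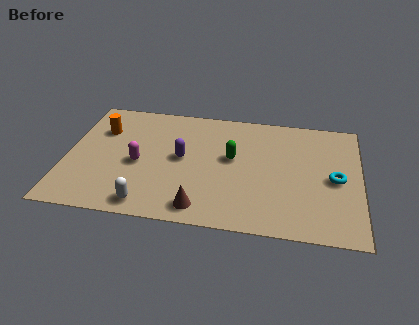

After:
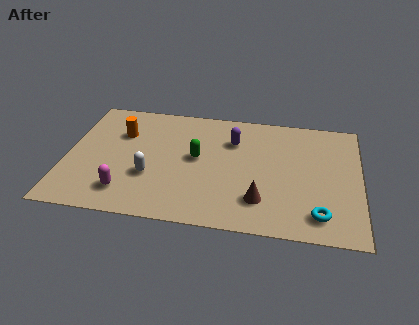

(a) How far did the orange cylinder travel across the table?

0.8

The orange cylinder moved from about (1.3, 5.2) to (2.1, 5.1), a distance of √(0.8² + 0.1²) ≈ 0.8.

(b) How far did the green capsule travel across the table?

1.4

The green capsule moved from about (6.6, 4.2) to (5.2, 4.0), a distance of √(1.4² + 0.2²) ≈ 1.4.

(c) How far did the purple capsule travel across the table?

2.4

The purple capsule was near (4.6, 3.9) before and (6.6, 5.3) after, so it travelled √(2.0² + 1.4²) ≈ 2.4 units.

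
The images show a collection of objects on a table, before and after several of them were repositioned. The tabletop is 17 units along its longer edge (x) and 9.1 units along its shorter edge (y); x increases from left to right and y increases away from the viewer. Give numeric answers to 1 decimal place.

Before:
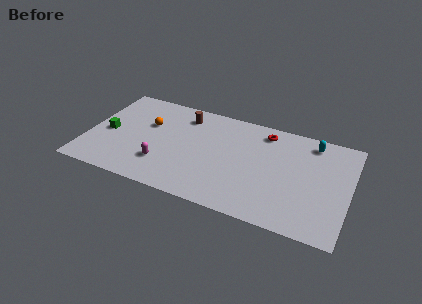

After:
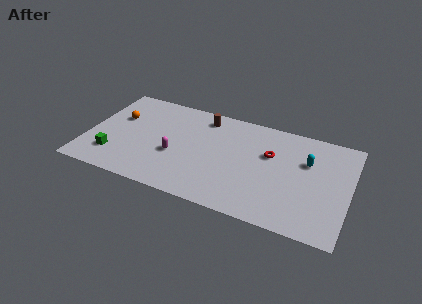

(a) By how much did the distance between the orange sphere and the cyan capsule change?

+1.6

Before: roughly 10.8 units apart; after: 12.4. That's 1.6 units further apart.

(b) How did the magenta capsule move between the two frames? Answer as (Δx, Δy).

(0.7, 1.1)

The magenta capsule was at about (5.1, 2.5) and moved to about (5.8, 3.6).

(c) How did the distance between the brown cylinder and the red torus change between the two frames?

-0.4

They were about 5.3 units apart before and 4.9 after — 0.4 units closer together.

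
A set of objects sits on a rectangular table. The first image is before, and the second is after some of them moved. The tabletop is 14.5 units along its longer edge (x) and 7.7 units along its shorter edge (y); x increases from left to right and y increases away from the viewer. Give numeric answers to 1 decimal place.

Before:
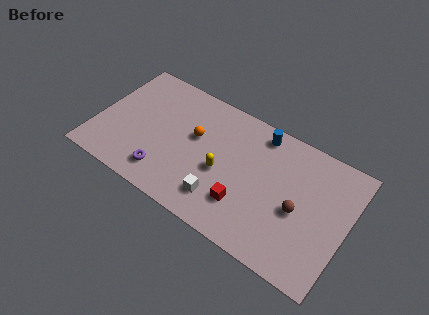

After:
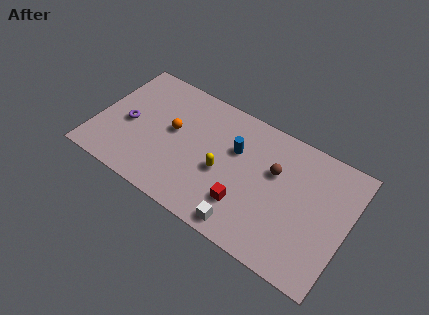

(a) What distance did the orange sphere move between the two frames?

1.3

From (5.6, 4.6) to (4.3, 4.3), the orange sphere covered √(1.3² + 0.3²) ≈ 1.3 units.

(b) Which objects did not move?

the yellow capsule and the red cube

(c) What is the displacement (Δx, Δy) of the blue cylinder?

(-1.2, -1.7)

The blue cylinder was at about (9.1, 6.7) and moved to about (7.9, 5.0).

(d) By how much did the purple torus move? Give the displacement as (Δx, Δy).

(-2.5, 2.0)

From the two frames, the purple torus sits at roughly (4.3, 1.5) before and (1.8, 3.5) after.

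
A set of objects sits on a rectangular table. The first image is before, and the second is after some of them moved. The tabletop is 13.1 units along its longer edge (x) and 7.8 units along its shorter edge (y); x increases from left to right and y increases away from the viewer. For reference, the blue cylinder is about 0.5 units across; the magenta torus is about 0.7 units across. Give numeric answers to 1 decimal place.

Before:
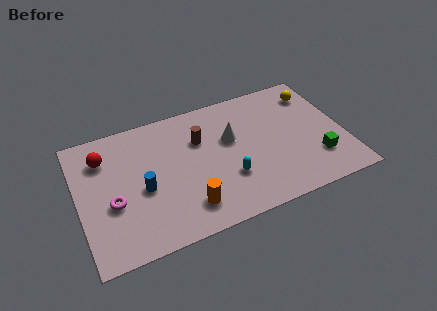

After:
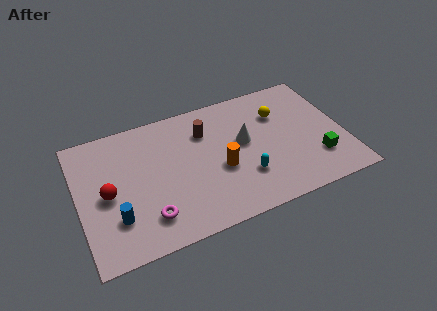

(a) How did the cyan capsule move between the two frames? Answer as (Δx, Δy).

(0.8, -0.2)

The cyan capsule started near (7.2, 2.5) and ended near (8.0, 2.3).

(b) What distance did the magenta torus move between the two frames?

2.1

From (1.6, 3.1) to (3.2, 1.7), the magenta torus covered √(1.6² + 1.4²) ≈ 2.1 units.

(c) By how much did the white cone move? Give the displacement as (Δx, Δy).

(0.6, -0.4)

The white cone started near (7.6, 4.8) and ended near (8.2, 4.4).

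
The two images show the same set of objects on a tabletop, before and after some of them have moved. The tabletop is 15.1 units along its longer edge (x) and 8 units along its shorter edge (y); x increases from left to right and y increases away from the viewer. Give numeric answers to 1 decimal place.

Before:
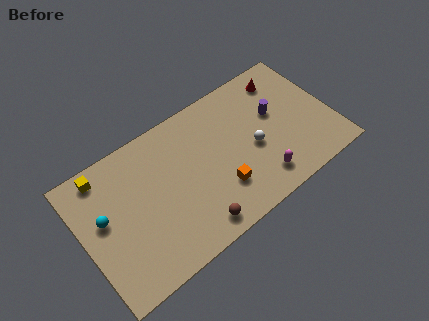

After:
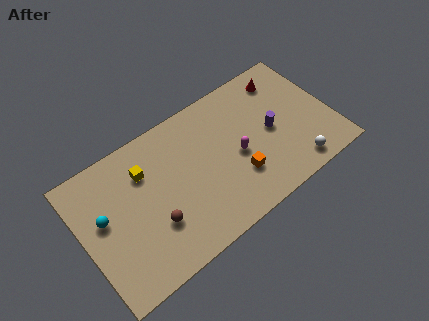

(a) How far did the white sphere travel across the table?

3.2

The white sphere was near (10.3, 3.5) before and (12.4, 1.1) after, so it travelled √(2.1² + 2.4²) ≈ 3.2 units.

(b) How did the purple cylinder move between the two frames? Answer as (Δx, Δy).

(-0.4, -0.9)

The purple cylinder was at about (11.9, 4.8) and moved to about (11.5, 3.9).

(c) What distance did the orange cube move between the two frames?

1.1

The orange cube was near (8.0, 2.3) before and (9.1, 2.4) after, so it travelled √(1.1² + 0.1²) ≈ 1.1 units.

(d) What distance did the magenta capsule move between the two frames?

2.3

From (10.3, 1.5) to (9.3, 3.6), the magenta capsule covered √(1.0² + 2.1²) ≈ 2.3 units.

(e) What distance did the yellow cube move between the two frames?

2.6

From (1.7, 7.0) to (4.0, 5.8), the yellow cube covered √(2.3² + 1.2²) ≈ 2.6 units.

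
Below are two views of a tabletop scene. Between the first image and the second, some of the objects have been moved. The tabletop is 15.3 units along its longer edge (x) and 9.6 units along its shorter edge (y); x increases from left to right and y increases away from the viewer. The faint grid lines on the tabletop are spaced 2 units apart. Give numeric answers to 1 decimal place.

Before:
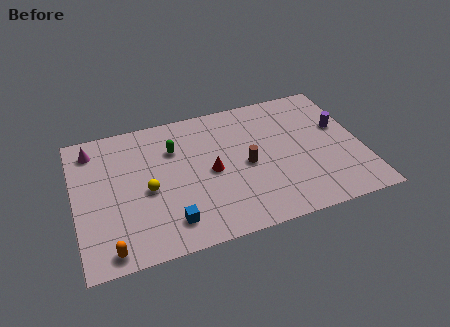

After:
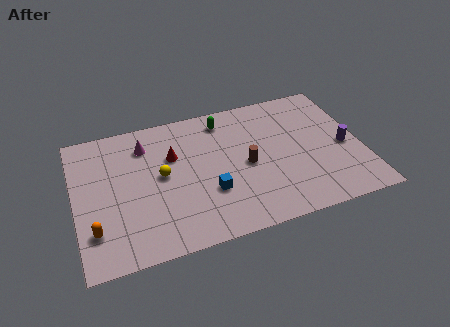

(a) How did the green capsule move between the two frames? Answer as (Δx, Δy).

(2.8, 1.3)

The green capsule was at about (5.4, 6.8) and moved to about (8.2, 8.1).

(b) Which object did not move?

the brown cylinder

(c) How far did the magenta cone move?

2.8

From (1.1, 8.0) to (3.9, 7.5), the magenta cone covered √(2.8² + 0.5²) ≈ 2.8 units.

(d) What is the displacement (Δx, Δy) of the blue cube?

(2.2, 1.4)

From the two frames, the blue cube sits at roughly (4.8, 1.8) before and (7.0, 3.2) after.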